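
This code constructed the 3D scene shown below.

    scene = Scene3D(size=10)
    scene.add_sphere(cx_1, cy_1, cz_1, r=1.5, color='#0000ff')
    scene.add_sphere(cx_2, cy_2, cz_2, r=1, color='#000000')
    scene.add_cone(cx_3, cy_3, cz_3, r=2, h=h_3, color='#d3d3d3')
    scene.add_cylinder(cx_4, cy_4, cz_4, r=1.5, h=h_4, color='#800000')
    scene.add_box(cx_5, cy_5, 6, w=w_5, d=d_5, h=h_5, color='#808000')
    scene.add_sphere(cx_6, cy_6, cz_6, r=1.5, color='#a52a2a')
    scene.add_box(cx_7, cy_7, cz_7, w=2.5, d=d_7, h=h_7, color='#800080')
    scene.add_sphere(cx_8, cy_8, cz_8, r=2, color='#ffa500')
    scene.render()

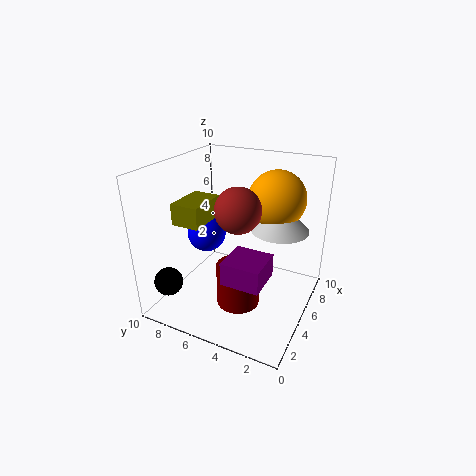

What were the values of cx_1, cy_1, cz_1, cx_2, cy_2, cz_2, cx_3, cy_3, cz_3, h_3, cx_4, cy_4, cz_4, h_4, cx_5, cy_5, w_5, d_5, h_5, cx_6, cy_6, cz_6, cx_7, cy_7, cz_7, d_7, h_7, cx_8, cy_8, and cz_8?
cx_1 = 6.5; cy_1 = 8.5; cz_1 = 4; cx_2 = 2; cy_2 = 9; cz_2 = 2; cx_3 = 6.5; cy_3 = 2.5; cz_3 = 5.5; h_3 = 2; cx_4 = 4; cy_4 = 4.5; cz_4 = 0.5; h_4 = 3; cx_5 = 3; cy_5 = 7; w_5 = 3; d_5 = 2; h_5 = 1.5; cx_6 = 4; cy_6 = 4.5; cz_6 = 7.5; cx_7 = 1.5; cy_7 = 2; cz_7 = 3.5; d_7 = 2.5; h_7 = 1.5; cx_8 = 7; cy_8 = 3; cz_8 = 7.5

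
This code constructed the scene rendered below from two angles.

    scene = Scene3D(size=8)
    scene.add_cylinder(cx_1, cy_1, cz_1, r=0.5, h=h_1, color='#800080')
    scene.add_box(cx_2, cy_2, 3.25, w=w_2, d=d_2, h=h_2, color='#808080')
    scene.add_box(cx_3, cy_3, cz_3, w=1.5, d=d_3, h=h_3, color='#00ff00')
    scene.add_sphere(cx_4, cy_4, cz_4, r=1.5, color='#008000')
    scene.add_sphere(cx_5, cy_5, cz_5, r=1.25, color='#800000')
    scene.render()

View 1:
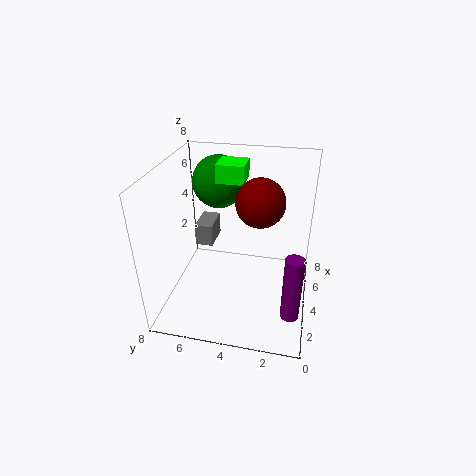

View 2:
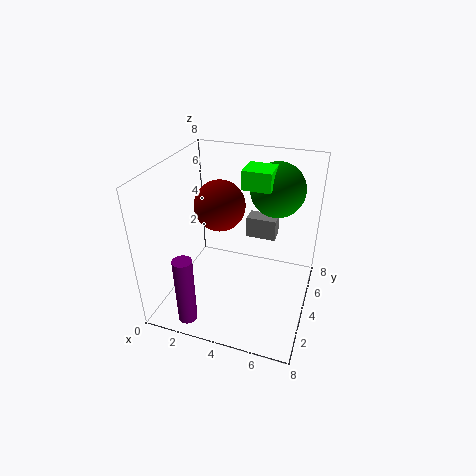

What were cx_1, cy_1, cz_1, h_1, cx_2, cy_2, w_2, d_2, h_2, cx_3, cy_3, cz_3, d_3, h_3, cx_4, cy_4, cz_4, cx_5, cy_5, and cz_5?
cx_1 = 2.25
cy_1 = 0.75
cz_1 = 0.5
h_1 = 3.75
cx_2 = 4
cy_2 = 5.5
w_2 = 1.75
d_2 = 1
h_2 = 1.25
cx_3 = 4.25
cy_3 = 3.75
cz_3 = 7
d_3 = 1.5
h_3 = 1
cx_4 = 5.75
cy_4 = 5.5
cz_4 = 6.5
cx_5 = 3.5
cy_5 = 2.75
cz_5 = 6.5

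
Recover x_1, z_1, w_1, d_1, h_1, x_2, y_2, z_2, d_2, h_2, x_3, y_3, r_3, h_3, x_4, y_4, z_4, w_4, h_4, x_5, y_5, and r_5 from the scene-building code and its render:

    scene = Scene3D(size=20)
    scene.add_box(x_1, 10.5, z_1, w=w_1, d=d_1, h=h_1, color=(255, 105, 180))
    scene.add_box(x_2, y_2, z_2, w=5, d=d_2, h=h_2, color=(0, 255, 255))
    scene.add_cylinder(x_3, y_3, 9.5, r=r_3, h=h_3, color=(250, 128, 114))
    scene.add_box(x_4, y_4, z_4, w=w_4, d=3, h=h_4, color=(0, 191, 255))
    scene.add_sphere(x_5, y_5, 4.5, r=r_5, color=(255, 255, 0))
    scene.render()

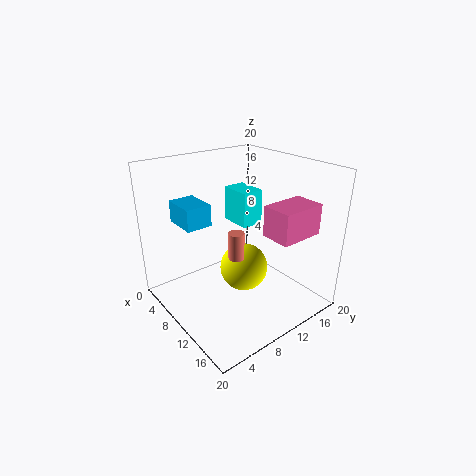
x_1 = 14.5; z_1 = 12; w_1 = 4; d_1 = 6; h_1 = 4; x_2 = 1.5; y_2 = 14; z_2 = 9; d_2 = 3.5; h_2 = 5.5; x_3 = 13.5; y_3 = 7; r_3 = 1; h_3 = 3.5; x_4 = 9.5; y_4 = 0.5; z_4 = 15; w_4 = 4; h_4 = 2.5; x_5 = 9.5; y_5 = 11.5; r_5 = 3.5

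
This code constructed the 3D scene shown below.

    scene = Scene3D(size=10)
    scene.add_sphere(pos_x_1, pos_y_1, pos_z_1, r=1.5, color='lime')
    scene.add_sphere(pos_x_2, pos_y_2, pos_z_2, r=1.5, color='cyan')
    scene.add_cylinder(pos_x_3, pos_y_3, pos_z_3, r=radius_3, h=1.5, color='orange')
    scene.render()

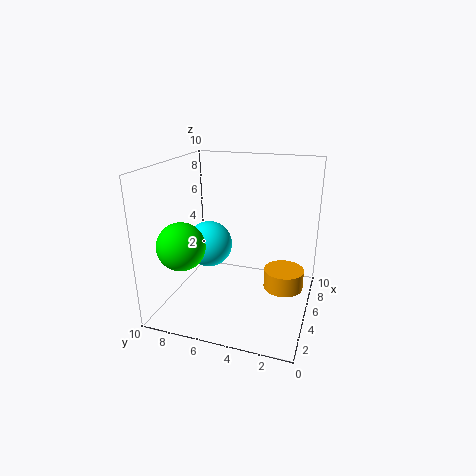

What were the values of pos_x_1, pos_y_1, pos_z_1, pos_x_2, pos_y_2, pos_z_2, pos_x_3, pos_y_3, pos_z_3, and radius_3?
pos_x_1 = 1.5
pos_y_1 = 7.5
pos_z_1 = 5.5
pos_x_2 = 3.5
pos_y_2 = 6.5
pos_z_2 = 5
pos_x_3 = 7
pos_y_3 = 2
pos_z_3 = 0.5
radius_3 = 1.5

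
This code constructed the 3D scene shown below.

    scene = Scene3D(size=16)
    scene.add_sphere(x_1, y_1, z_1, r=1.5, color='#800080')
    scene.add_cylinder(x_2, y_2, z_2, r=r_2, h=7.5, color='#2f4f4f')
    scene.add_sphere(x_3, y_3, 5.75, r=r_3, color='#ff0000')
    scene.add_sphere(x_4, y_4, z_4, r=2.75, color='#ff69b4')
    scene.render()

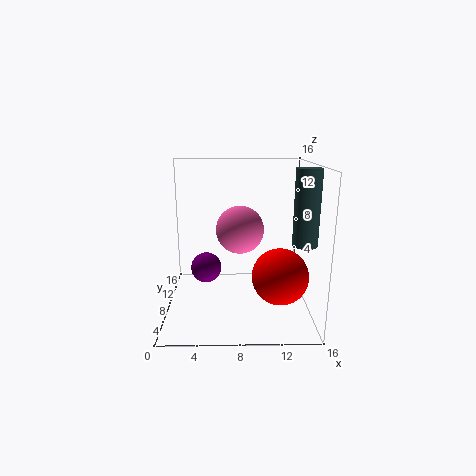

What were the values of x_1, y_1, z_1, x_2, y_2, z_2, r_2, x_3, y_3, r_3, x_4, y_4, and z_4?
x_1 = 4.75; y_1 = 4; z_1 = 6.25; x_2 = 14.5; y_2 = 4; z_2 = 8.5; r_2 = 1.25; x_3 = 12; y_3 = 2.75; r_3 = 2.75; x_4 = 8.25; y_4 = 9.5; z_4 = 8.5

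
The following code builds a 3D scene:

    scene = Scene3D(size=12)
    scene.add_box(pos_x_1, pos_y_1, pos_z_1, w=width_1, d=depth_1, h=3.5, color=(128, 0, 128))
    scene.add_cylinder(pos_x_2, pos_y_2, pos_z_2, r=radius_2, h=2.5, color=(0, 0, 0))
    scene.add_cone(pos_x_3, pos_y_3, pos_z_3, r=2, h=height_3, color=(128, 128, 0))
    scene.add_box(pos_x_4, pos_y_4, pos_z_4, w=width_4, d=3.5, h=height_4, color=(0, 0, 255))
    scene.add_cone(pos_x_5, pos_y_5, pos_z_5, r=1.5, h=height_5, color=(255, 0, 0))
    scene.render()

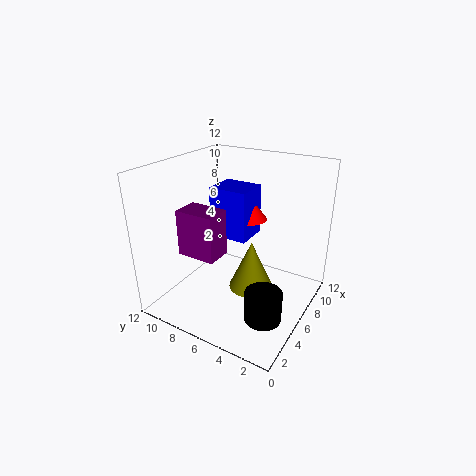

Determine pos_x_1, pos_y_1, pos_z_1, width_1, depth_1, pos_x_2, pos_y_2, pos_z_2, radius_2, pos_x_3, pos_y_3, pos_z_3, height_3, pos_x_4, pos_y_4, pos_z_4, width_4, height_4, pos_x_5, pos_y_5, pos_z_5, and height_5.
pos_x_1 = 1.5; pos_y_1 = 5.5; pos_z_1 = 6; width_1 = 2; depth_1 = 3; pos_x_2 = 4; pos_y_2 = 2.5; pos_z_2 = 0.5; radius_2 = 1.5; pos_x_3 = 7.5; pos_y_3 = 5.5; pos_z_3 = 0.5; height_3 = 4.5; pos_x_4 = 7; pos_y_4 = 6; pos_z_4 = 5; width_4 = 3; height_4 = 4.5; pos_x_5 = 9; pos_y_5 = 6.5; pos_z_5 = 6.5; height_5 = 2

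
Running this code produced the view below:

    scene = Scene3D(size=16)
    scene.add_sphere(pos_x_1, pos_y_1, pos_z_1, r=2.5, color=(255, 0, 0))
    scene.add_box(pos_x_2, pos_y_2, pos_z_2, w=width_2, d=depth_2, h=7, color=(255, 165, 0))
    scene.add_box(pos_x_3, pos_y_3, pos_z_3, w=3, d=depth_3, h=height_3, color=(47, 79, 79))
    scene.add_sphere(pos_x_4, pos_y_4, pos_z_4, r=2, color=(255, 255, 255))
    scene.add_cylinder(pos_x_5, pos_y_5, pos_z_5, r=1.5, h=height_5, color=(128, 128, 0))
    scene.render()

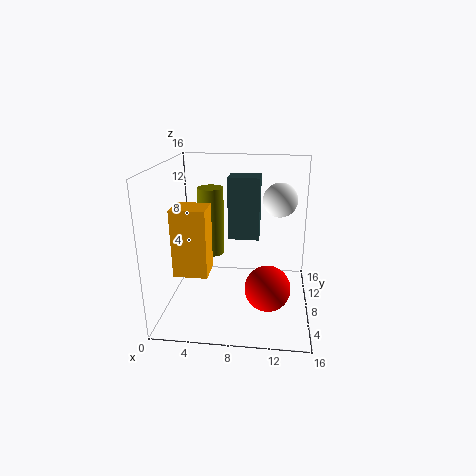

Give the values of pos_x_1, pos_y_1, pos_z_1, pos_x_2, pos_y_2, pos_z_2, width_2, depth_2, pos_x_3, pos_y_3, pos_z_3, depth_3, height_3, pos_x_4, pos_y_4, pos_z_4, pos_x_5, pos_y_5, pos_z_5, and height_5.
pos_x_1 = 11.5
pos_y_1 = 6
pos_z_1 = 3
pos_x_2 = 2
pos_y_2 = 3
pos_z_2 = 5.5
width_2 = 3.5
depth_2 = 3
pos_x_3 = 7.5
pos_y_3 = 4
pos_z_3 = 9.5
depth_3 = 2.5
height_3 = 6
pos_x_4 = 12.5
pos_y_4 = 11.5
pos_z_4 = 11.5
pos_x_5 = 4.5
pos_y_5 = 10.5
pos_z_5 = 5
height_5 = 8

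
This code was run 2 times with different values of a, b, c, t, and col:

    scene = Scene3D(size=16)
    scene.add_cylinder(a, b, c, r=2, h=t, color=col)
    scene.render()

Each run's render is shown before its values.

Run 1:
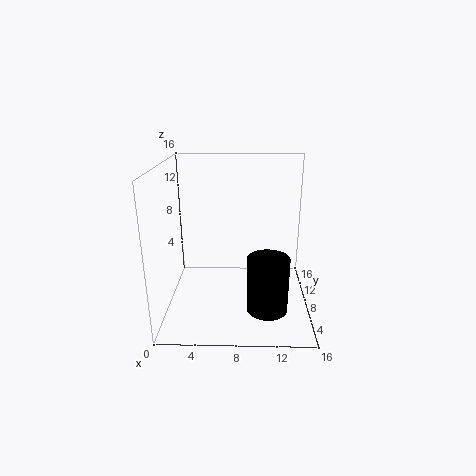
a = 11, b = 2, c = 3, t = 5.5, col = 'black'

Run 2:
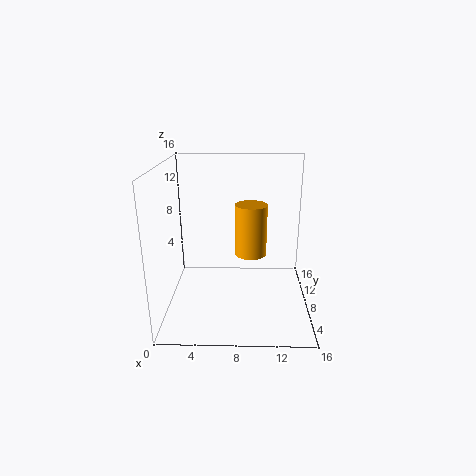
a = 9.5, b = 12.5, c = 4, t = 6.5, col = 'orange'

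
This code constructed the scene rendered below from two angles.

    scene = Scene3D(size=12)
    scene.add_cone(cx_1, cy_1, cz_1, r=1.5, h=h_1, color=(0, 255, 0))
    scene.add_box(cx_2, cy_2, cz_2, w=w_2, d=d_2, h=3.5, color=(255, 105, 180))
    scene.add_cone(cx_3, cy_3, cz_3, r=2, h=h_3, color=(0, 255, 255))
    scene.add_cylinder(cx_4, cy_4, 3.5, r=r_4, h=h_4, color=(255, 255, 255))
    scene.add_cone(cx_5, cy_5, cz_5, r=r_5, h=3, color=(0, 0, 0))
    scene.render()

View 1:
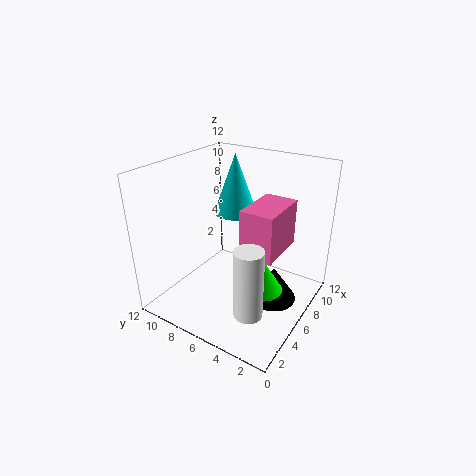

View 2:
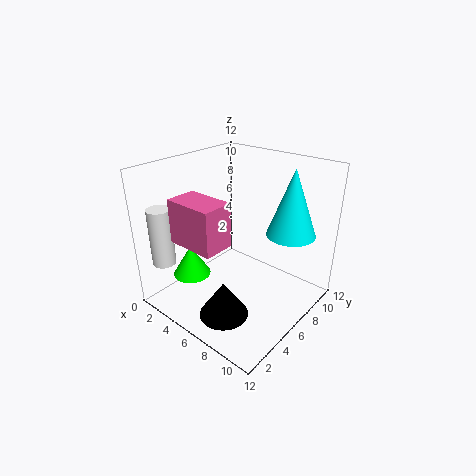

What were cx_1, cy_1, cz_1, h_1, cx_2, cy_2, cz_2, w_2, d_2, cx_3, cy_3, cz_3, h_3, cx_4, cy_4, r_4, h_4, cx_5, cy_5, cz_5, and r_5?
cx_1 = 4, cy_1 = 2.5, cz_1 = 3.5, h_1 = 2.5, cx_2 = 3, cy_2 = 1.5, cz_2 = 6.5, w_2 = 4, d_2 = 2.5, cx_3 = 9.5, cy_3 = 8.5, cz_3 = 6.5, h_3 = 5.5, cx_4 = 1, cy_4 = 2, r_4 = 1, h_4 = 5, cx_5 = 7, cy_5 = 3, cz_5 = 0.5, r_5 = 2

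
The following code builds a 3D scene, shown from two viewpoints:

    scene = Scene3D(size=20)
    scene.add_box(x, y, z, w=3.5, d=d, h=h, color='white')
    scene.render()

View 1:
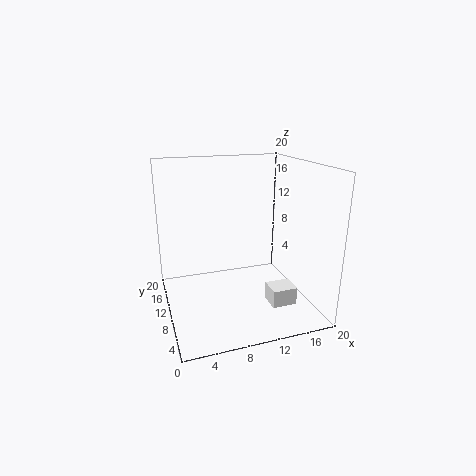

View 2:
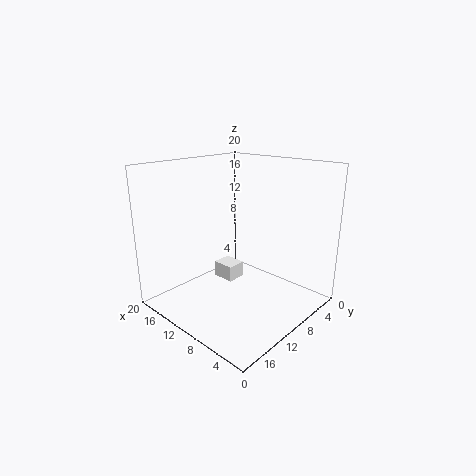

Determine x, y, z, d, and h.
x = 13.5, y = 5, z = 1, d = 3, h = 2.5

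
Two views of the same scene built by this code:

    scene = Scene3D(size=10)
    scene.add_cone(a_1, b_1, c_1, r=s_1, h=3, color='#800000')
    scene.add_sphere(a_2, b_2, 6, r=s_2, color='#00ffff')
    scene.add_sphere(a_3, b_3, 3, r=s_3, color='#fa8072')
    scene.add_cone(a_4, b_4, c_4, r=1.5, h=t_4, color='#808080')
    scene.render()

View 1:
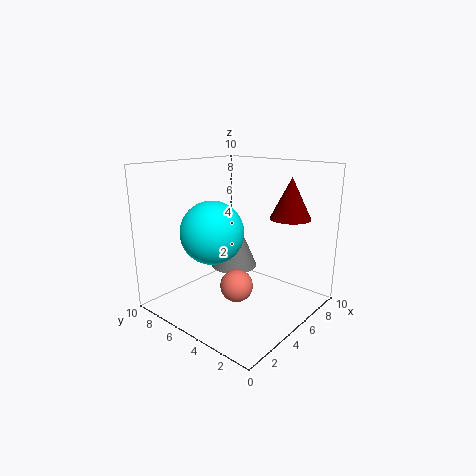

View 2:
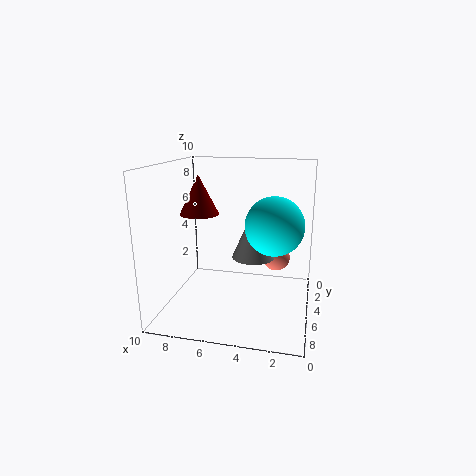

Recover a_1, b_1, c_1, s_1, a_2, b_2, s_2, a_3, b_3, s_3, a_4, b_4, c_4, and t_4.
a_1 = 8.5, b_1 = 3, c_1 = 6, s_1 = 1.5, a_2 = 2.5, b_2 = 5, s_2 = 2, a_3 = 2.5, b_3 = 3, s_3 = 1, a_4 = 4, b_4 = 4.5, c_4 = 3.5, t_4 = 3.5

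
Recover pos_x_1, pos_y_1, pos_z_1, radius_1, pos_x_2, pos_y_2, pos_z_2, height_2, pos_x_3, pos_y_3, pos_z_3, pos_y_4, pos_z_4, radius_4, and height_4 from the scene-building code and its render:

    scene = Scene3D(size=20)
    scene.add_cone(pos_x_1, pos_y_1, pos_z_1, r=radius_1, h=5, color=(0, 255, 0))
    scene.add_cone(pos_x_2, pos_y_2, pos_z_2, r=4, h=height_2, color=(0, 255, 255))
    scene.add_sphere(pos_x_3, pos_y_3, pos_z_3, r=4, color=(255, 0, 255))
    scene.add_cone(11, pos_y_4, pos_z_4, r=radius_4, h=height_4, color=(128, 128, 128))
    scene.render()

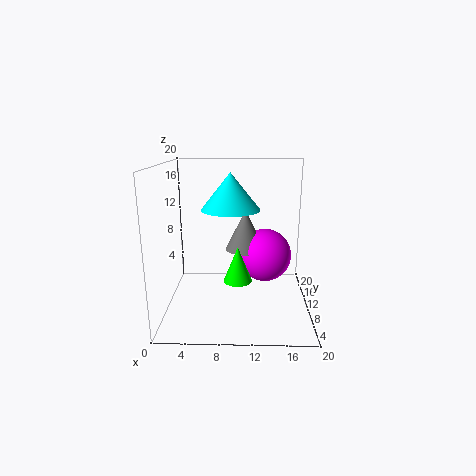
pos_x_1 = 10; pos_y_1 = 9; pos_z_1 = 4; radius_1 = 2; pos_x_2 = 9; pos_y_2 = 10; pos_z_2 = 14; height_2 = 5; pos_x_3 = 14; pos_y_3 = 14; pos_z_3 = 6; pos_y_4 = 14; pos_z_4 = 7; radius_4 = 3; height_4 = 6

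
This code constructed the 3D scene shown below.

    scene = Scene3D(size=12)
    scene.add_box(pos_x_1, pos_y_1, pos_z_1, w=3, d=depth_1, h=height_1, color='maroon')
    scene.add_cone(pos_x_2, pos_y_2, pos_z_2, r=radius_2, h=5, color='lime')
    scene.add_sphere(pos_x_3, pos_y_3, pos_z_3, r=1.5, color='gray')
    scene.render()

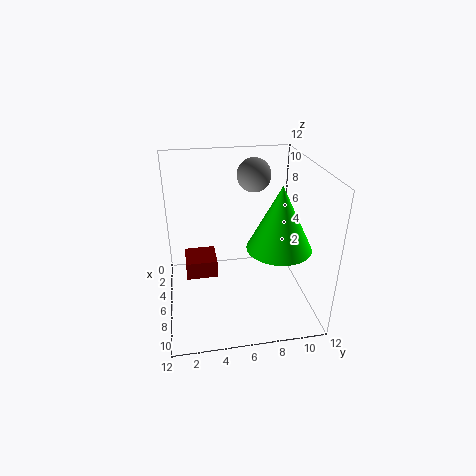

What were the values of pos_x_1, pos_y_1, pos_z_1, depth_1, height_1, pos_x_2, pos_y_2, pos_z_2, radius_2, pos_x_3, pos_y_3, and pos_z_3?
pos_x_1 = 0.25, pos_y_1 = 1.5, pos_z_1 = 0.25, depth_1 = 3, height_1 = 1.75, pos_x_2 = 8.5, pos_y_2 = 8.75, pos_z_2 = 6.25, radius_2 = 2.5, pos_x_3 = 2.75, pos_y_3 = 8, pos_z_3 = 10.25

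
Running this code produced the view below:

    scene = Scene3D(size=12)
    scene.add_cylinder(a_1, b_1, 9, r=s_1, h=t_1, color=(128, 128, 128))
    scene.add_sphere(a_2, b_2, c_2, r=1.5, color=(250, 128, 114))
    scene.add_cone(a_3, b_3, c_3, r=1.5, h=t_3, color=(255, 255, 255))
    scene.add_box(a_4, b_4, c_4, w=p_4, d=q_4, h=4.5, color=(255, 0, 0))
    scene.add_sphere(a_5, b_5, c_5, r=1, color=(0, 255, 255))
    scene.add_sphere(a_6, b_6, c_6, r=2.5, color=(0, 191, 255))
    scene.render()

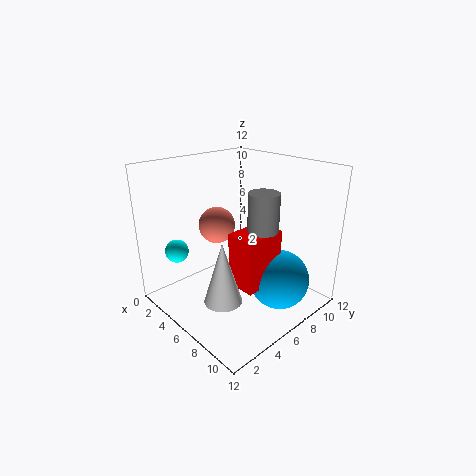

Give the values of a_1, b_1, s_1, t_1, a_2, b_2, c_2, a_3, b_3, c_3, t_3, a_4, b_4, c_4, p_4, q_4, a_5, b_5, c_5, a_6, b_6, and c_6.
a_1 = 11; b_1 = 3.5; s_1 = 1; t_1 = 2.5; a_2 = 4.5; b_2 = 5; c_2 = 7; a_3 = 7.5; b_3 = 3; c_3 = 2; t_3 = 5; a_4 = 6.5; b_4 = 4.5; c_4 = 2.5; p_4 = 2.5; q_4 = 3.5; a_5 = 2; b_5 = 2.5; c_5 = 4.5; a_6 = 9; b_6 = 8; c_6 = 2.5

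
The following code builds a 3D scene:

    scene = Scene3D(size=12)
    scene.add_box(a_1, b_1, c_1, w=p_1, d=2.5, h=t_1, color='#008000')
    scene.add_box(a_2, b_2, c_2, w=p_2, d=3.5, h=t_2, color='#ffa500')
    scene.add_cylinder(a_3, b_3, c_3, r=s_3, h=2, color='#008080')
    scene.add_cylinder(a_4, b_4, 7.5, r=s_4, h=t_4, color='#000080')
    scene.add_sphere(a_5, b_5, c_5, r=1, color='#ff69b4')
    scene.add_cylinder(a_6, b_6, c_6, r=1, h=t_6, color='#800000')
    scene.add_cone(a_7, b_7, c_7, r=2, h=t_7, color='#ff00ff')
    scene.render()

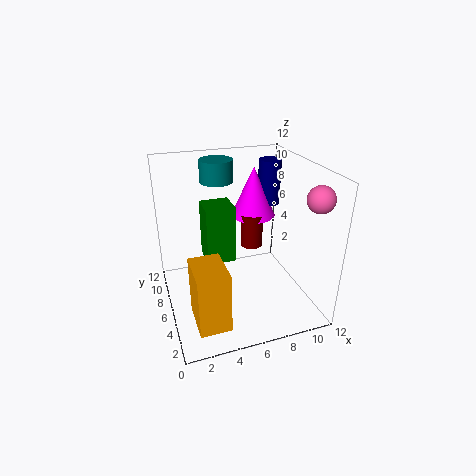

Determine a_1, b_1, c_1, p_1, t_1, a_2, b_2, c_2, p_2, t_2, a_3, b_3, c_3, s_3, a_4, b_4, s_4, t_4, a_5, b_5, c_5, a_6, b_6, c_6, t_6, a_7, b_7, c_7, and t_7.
a_1 = 3.5; b_1 = 6.5; c_1 = 3.5; p_1 = 2.5; t_1 = 5; a_2 = 1.5; b_2 = 1.5; c_2 = 0.5; p_2 = 2.5; t_2 = 5; a_3 = 5.5; b_3 = 10.5; c_3 = 9.5; s_3 = 1.5; a_4 = 10; b_4 = 9; s_4 = 1; t_4 = 4; a_5 = 10.5; b_5 = 1.5; c_5 = 10.5; a_6 = 8; b_6 = 8; c_6 = 4; t_6 = 3; a_7 = 8.5; b_7 = 9; c_7 = 6.5; t_7 = 4.5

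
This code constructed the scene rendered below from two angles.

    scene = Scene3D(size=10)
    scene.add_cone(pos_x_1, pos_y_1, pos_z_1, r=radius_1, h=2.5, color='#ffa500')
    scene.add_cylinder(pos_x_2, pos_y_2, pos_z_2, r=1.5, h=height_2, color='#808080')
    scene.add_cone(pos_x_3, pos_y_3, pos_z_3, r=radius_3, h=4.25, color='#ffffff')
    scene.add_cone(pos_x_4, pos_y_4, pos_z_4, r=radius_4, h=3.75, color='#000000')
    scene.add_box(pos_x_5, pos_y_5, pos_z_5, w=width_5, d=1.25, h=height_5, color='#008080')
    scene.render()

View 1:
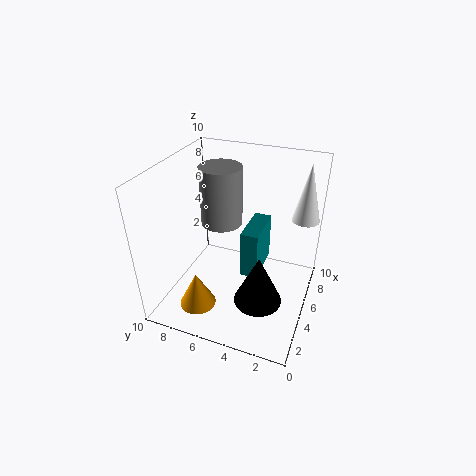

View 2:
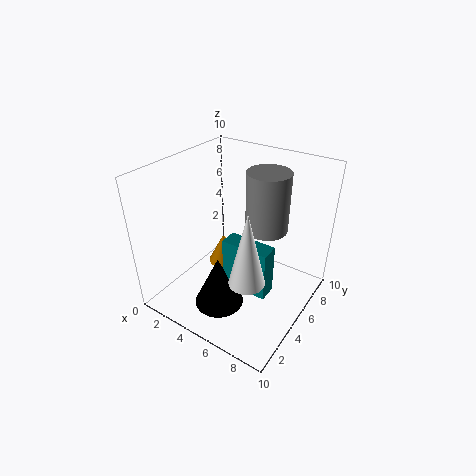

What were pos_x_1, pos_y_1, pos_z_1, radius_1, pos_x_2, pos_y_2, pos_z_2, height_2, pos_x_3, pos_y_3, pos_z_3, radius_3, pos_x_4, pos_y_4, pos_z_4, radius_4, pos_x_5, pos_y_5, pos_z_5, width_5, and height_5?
pos_x_1 = 2.25; pos_y_1 = 7; pos_z_1 = 0.75; radius_1 = 1.25; pos_x_2 = 6.25; pos_y_2 = 6.75; pos_z_2 = 5.25; height_2 = 4.25; pos_x_3 = 8.25; pos_y_3 = 1; pos_z_3 = 5.5; radius_3 = 1; pos_x_4 = 4.5; pos_y_4 = 3.25; pos_z_4 = 0.25; radius_4 = 1.75; pos_x_5 = 4.75; pos_y_5 = 3.5; pos_z_5 = 2; width_5 = 3.25; height_5 = 3.5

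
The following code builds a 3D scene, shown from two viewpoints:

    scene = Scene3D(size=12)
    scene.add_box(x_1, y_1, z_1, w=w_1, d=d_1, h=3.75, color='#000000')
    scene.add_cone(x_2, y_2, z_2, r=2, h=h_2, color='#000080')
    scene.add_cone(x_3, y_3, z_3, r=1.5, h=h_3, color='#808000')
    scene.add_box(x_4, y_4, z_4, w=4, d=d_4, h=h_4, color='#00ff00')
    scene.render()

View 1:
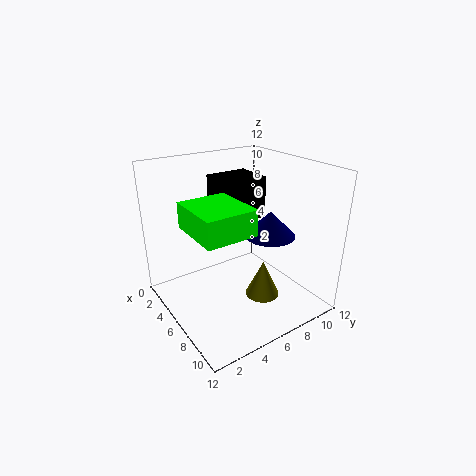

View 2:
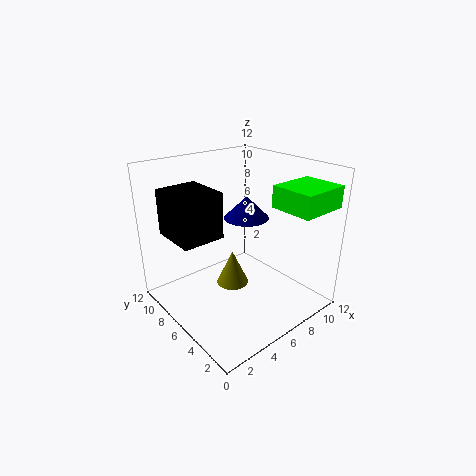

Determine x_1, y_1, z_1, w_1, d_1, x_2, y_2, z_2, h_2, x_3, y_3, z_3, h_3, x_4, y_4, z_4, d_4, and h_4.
x_1 = 1, y_1 = 6, z_1 = 6.5, w_1 = 3.5, d_1 = 4, x_2 = 8.25, y_2 = 7.5, z_2 = 6.75, h_2 = 2, x_3 = 7, y_3 = 8, z_3 = 0.25, h_3 = 3.25, x_4 = 7.5, y_4 = 0.25, z_4 = 9, d_4 = 3.5, h_4 = 1.75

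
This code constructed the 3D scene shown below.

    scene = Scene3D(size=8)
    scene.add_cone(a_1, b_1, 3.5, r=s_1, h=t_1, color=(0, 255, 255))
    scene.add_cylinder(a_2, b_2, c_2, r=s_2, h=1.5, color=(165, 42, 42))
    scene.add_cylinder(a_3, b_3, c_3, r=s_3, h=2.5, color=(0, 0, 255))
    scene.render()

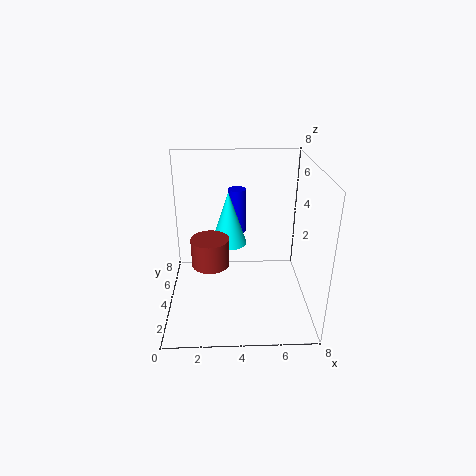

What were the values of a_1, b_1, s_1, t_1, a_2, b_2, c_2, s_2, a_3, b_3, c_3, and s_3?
a_1 = 3.5
b_1 = 4.5
s_1 = 1
t_1 = 3
a_2 = 2.5
b_2 = 3
c_2 = 3
s_2 = 1
a_3 = 4
b_3 = 5
c_3 = 4
s_3 = 0.5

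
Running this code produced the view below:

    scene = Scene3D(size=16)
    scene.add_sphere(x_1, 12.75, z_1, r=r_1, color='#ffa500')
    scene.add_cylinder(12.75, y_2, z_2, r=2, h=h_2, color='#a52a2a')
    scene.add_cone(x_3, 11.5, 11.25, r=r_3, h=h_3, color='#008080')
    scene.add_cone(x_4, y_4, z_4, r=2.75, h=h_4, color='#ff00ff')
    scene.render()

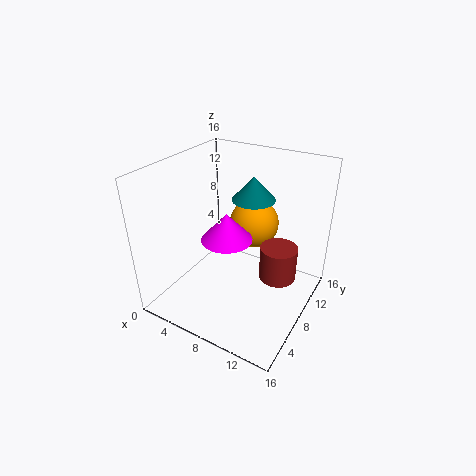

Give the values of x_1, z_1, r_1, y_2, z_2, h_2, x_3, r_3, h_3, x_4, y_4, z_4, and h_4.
x_1 = 7.5; z_1 = 7.5; r_1 = 3; y_2 = 8.5; z_2 = 4.25; h_2 = 3.75; x_3 = 8; r_3 = 2.5; h_3 = 2.75; x_4 = 7.5; y_4 = 6.5; z_4 = 8.5; h_4 = 3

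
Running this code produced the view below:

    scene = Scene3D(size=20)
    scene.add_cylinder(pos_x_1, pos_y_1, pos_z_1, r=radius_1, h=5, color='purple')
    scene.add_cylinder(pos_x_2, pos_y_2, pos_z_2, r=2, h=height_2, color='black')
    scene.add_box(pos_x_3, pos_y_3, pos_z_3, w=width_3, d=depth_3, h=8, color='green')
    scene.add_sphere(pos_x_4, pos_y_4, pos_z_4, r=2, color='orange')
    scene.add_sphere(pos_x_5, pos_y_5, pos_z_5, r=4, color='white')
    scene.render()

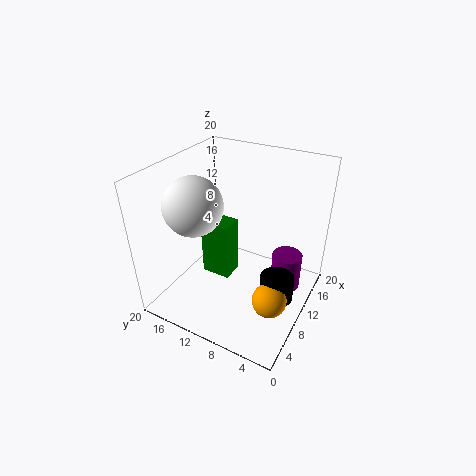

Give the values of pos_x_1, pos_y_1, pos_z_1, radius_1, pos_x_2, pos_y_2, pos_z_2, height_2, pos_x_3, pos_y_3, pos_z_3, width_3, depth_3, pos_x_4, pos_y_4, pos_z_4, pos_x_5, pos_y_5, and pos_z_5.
pos_x_1 = 11; pos_y_1 = 3; pos_z_1 = 4; radius_1 = 2; pos_x_2 = 5; pos_y_2 = 2; pos_z_2 = 7; height_2 = 3; pos_x_3 = 7; pos_y_3 = 10; pos_z_3 = 5; width_3 = 3; depth_3 = 4; pos_x_4 = 3; pos_y_4 = 2; pos_z_4 = 8; pos_x_5 = 7; pos_y_5 = 15; pos_z_5 = 15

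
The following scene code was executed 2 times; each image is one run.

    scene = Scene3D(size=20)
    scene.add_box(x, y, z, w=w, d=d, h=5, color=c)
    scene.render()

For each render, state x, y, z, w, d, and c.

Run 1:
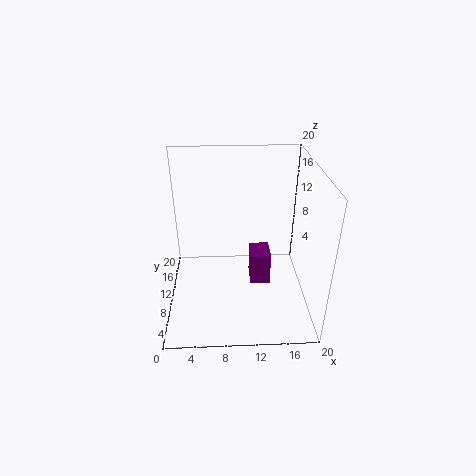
x = 12
y = 11
z = 1
w = 3
d = 4
c = 'purple'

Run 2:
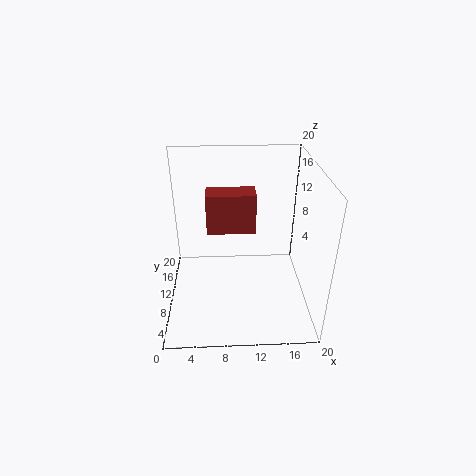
x = 6
y = 6
z = 13
w = 6
d = 3
c = 'brown'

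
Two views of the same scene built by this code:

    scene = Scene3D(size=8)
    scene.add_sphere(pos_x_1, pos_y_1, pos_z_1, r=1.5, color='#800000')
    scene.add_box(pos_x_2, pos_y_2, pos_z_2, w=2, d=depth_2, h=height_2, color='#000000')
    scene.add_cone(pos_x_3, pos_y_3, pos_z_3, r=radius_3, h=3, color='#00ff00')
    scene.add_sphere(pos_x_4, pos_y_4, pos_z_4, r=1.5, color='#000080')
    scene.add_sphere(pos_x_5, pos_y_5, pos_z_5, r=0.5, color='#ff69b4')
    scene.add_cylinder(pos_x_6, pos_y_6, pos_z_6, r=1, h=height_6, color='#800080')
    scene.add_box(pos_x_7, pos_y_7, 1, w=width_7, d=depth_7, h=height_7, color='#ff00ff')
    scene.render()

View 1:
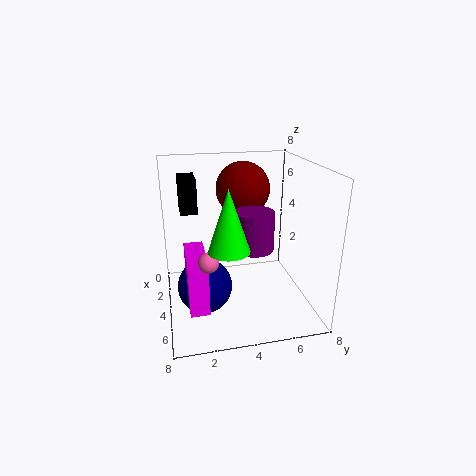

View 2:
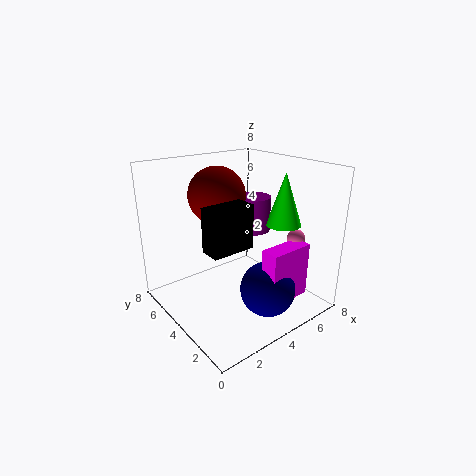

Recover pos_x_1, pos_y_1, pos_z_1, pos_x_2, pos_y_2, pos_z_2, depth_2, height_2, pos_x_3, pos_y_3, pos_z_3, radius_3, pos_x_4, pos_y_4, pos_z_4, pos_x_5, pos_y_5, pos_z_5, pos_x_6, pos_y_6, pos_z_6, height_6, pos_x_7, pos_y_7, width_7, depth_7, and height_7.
pos_x_1 = 3, pos_y_1 = 4.5, pos_z_1 = 6.5, pos_x_2 = 0.5, pos_y_2 = 1, pos_z_2 = 5, depth_2 = 1, height_2 = 2, pos_x_3 = 6.5, pos_y_3 = 3, pos_z_3 = 4.5, radius_3 = 1, pos_x_4 = 4.5, pos_y_4 = 2, pos_z_4 = 1.5, pos_x_5 = 6.5, pos_y_5 = 2, pos_z_5 = 4, pos_x_6 = 5.5, pos_y_6 = 4.5, pos_z_6 = 4, height_6 = 2, pos_x_7 = 4, pos_y_7 = 1, width_7 = 2.5, depth_7 = 1, height_7 = 3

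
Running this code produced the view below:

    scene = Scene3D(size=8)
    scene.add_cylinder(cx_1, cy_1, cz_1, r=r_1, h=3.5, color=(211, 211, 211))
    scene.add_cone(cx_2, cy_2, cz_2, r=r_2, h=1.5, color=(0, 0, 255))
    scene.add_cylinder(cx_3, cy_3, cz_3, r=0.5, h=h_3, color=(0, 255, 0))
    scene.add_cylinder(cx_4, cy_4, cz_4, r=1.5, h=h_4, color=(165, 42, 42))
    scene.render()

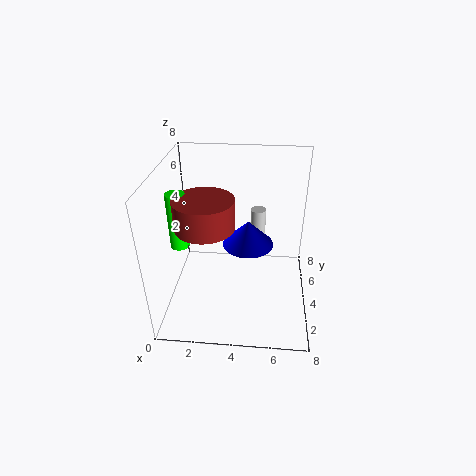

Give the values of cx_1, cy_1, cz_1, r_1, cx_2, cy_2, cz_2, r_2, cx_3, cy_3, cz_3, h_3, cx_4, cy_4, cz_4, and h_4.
cx_1 = 5, cy_1 = 7.5, cz_1 = 0.5, r_1 = 0.5, cx_2 = 4.5, cy_2 = 5, cz_2 = 3, r_2 = 1.5, cx_3 = 1, cy_3 = 3, cz_3 = 4, h_3 = 3, cx_4 = 2.5, cy_4 = 2.5, cz_4 = 5.5, h_4 = 1.5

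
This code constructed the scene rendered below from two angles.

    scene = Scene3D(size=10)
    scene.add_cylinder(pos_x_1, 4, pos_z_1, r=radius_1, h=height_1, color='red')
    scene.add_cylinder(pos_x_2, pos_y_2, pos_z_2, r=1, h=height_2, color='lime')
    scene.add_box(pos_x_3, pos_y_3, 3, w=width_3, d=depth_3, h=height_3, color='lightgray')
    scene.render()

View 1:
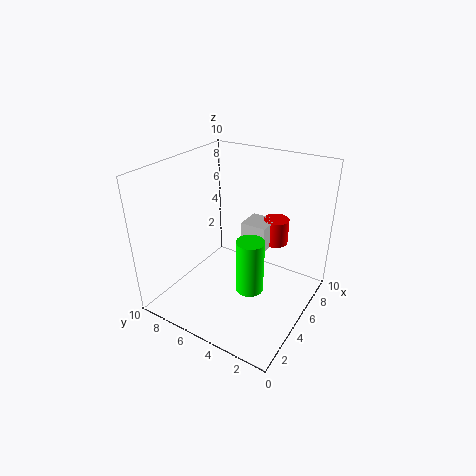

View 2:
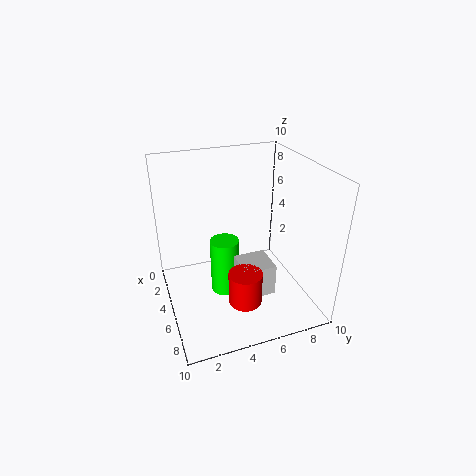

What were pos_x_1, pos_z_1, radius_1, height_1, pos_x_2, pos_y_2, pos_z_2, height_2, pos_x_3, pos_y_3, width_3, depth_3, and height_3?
pos_x_1 = 9
pos_z_1 = 3
radius_1 = 1
height_1 = 2
pos_x_2 = 5
pos_y_2 = 4
pos_z_2 = 1
height_2 = 4
pos_x_3 = 7
pos_y_3 = 4
width_3 = 2
depth_3 = 2
height_3 = 2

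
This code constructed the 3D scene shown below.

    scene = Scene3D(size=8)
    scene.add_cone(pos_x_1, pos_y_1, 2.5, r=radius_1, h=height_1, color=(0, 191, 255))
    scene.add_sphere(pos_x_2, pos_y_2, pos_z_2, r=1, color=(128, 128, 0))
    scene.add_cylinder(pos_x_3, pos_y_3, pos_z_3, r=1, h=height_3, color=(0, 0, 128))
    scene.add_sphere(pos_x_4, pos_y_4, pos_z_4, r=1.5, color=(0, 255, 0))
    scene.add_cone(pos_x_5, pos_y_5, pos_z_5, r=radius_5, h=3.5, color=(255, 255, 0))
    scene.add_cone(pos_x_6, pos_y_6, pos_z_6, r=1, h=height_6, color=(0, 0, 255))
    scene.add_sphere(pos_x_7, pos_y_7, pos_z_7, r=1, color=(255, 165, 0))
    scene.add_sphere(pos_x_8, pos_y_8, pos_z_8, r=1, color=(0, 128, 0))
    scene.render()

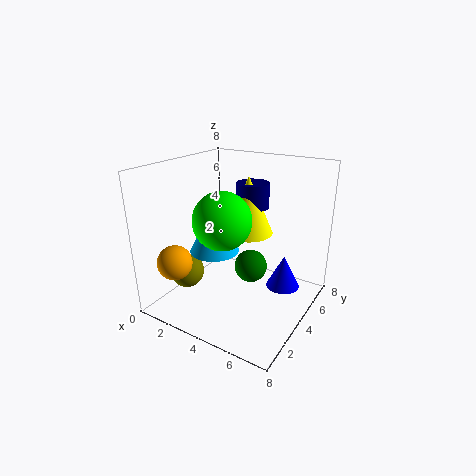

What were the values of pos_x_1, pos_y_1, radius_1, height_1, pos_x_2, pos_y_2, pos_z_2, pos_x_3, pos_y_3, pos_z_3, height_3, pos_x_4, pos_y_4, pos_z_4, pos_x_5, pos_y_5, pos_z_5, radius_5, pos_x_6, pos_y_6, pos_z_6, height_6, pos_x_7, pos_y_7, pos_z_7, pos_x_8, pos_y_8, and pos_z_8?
pos_x_1 = 2
pos_y_1 = 4.5
radius_1 = 1.5
height_1 = 3
pos_x_2 = 1
pos_y_2 = 3
pos_z_2 = 1.5
pos_x_3 = 3.5
pos_y_3 = 6.5
pos_z_3 = 5
height_3 = 1.5
pos_x_4 = 4
pos_y_4 = 2.5
pos_z_4 = 5.5
pos_x_5 = 3.5
pos_y_5 = 6
pos_z_5 = 3.5
radius_5 = 1.5
pos_x_6 = 6
pos_y_6 = 6
pos_z_6 = 0.5
height_6 = 2
pos_x_7 = 1
pos_y_7 = 2
pos_z_7 = 2.5
pos_x_8 = 4
pos_y_8 = 5.5
pos_z_8 = 1.5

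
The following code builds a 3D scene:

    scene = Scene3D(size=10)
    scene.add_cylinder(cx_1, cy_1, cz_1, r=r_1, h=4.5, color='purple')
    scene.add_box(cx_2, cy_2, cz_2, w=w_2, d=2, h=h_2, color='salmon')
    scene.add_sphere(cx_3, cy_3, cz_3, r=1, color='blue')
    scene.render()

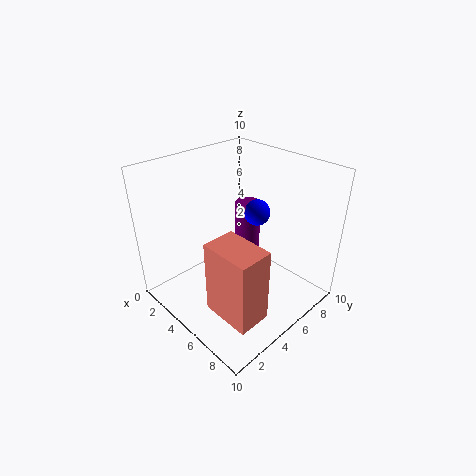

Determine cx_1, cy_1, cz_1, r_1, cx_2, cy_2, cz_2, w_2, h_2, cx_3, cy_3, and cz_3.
cx_1 = 3, cy_1 = 8, cz_1 = 1.5, r_1 = 1, cx_2 = 7, cy_2 = 0.5, cz_2 = 3, w_2 = 3, h_2 = 4.5, cx_3 = 4, cy_3 = 8, cz_3 = 5.5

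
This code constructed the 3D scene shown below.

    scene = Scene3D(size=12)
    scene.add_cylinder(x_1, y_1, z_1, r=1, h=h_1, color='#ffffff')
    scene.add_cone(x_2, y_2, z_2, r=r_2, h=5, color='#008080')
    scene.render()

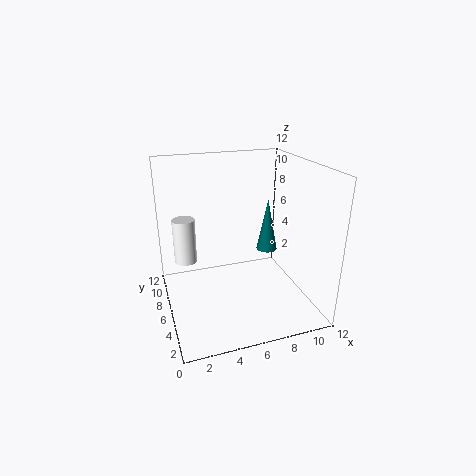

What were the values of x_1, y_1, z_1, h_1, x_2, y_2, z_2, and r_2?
x_1 = 2, y_1 = 9, z_1 = 3, h_1 = 4, x_2 = 10, y_2 = 9, z_2 = 3, r_2 = 1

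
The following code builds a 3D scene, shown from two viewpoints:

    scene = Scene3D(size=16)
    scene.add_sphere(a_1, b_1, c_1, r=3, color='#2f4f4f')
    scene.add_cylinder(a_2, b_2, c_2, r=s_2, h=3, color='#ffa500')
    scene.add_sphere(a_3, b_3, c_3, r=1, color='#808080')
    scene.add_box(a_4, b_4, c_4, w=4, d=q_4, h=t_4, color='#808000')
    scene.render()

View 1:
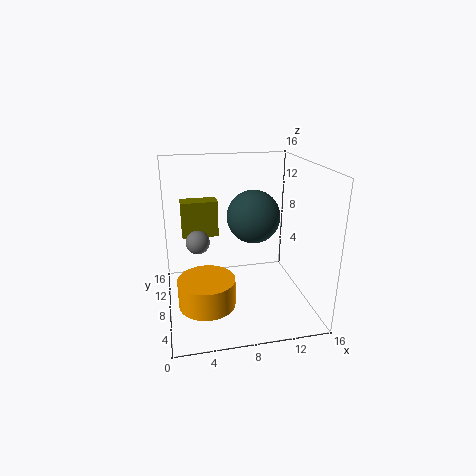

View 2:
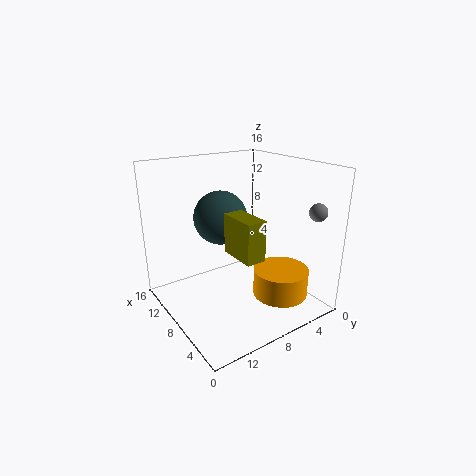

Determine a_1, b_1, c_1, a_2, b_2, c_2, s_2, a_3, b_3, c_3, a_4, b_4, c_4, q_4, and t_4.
a_1 = 10; b_1 = 9; c_1 = 10; a_2 = 4; b_2 = 5; c_2 = 2; s_2 = 3; a_3 = 3; b_3 = 1; c_3 = 11; a_4 = 2; b_4 = 9; c_4 = 8; q_4 = 2; t_4 = 4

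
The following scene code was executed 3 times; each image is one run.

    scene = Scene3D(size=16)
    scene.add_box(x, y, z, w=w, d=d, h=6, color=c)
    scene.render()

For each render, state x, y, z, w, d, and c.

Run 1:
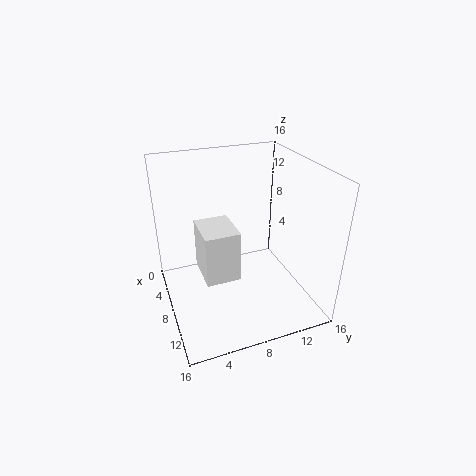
x = 4, y = 4, z = 3, w = 5, d = 4, c = 'white'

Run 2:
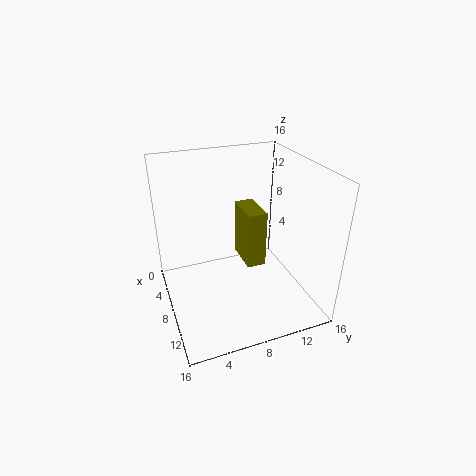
x = 7, y = 8, z = 6, w = 4, d = 2, c = 'olive'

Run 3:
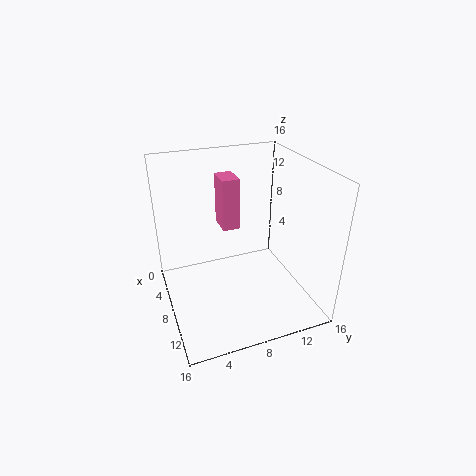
x = 3, y = 7, z = 8, w = 3, d = 2, c = 'hotpink'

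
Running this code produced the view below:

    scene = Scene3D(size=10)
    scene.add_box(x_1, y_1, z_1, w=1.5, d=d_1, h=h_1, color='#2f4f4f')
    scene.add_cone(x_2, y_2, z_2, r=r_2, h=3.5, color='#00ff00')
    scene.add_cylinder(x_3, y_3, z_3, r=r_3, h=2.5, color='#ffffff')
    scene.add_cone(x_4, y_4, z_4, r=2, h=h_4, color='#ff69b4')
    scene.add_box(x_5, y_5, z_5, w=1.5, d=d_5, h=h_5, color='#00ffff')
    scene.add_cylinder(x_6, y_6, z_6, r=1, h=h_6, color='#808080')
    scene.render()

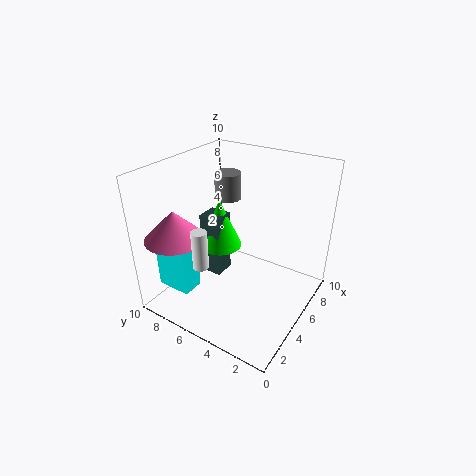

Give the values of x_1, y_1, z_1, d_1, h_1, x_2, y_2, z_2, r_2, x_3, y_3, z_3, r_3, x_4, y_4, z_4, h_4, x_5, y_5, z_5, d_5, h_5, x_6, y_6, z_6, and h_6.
x_1 = 4, y_1 = 6, z_1 = 2, d_1 = 1.5, h_1 = 4.5, x_2 = 5, y_2 = 6.5, z_2 = 4, r_2 = 1.5, x_3 = 1.5, y_3 = 5.5, z_3 = 4.5, r_3 = 0.5, x_4 = 2, y_4 = 8, z_4 = 5.5, h_4 = 2, x_5 = 1.5, y_5 = 7, z_5 = 1.5, d_5 = 2.5, h_5 = 3.5, x_6 = 7.5, y_6 = 7.5, z_6 = 6.5, h_6 = 2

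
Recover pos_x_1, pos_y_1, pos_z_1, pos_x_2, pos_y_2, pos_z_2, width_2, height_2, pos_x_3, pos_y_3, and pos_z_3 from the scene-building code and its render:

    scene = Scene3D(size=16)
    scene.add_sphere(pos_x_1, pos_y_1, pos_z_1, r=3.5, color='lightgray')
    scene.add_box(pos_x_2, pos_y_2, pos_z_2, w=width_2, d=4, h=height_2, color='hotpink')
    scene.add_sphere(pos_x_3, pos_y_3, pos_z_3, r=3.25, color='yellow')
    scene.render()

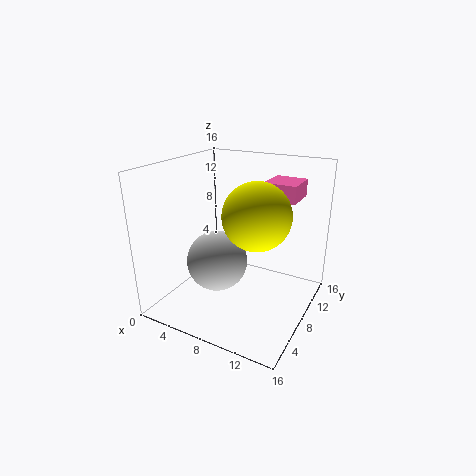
pos_x_1 = 5.5, pos_y_1 = 7.5, pos_z_1 = 4.75, pos_x_2 = 9.5, pos_y_2 = 11, pos_z_2 = 11.75, width_2 = 3.75, height_2 = 2, pos_x_3 = 11.75, pos_y_3 = 4.75, pos_z_3 = 12.25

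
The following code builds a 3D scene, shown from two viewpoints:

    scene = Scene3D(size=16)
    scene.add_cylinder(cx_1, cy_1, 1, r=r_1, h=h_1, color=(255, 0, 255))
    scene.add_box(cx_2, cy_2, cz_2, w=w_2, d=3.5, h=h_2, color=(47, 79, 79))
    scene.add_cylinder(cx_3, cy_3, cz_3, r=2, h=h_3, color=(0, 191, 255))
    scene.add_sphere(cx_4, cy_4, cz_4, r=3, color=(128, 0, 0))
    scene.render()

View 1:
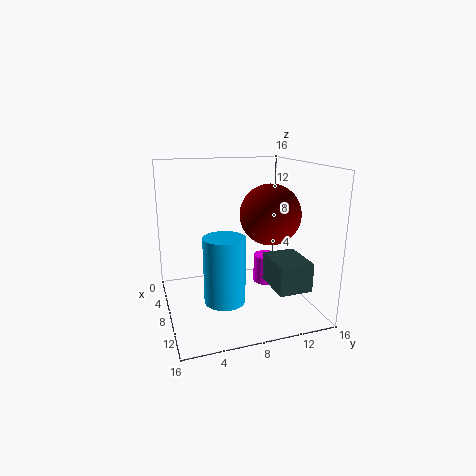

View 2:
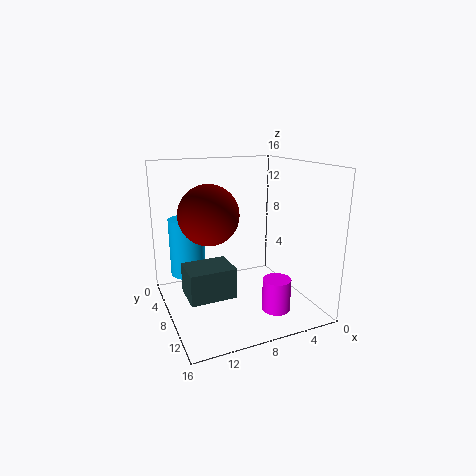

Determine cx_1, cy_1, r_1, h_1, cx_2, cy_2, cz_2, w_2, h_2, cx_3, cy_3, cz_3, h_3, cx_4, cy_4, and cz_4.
cx_1 = 5.5
cy_1 = 12.5
r_1 = 1.5
h_1 = 3.5
cx_2 = 10.5
cy_2 = 10
cz_2 = 4
w_2 = 4.5
h_2 = 3
cx_3 = 13
cy_3 = 5
cz_3 = 3.5
h_3 = 6.5
cx_4 = 12
cy_4 = 10
cz_4 = 11.5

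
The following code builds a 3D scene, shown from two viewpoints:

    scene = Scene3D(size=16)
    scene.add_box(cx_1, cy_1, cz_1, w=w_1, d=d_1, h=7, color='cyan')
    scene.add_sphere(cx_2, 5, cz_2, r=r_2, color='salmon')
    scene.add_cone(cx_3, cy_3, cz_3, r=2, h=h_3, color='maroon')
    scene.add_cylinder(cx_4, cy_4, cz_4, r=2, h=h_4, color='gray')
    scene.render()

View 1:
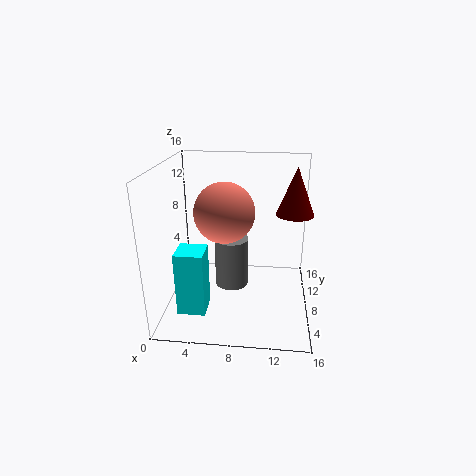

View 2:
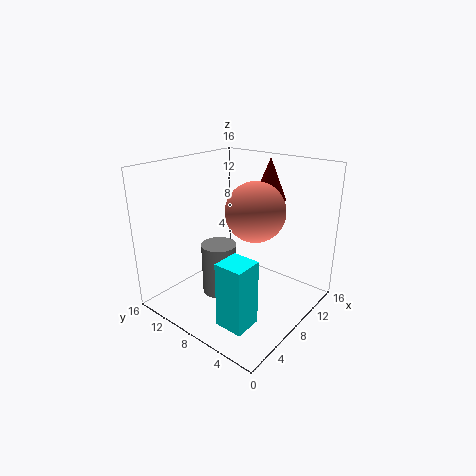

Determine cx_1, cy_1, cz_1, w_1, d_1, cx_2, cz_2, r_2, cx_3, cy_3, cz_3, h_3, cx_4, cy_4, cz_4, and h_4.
cx_1 = 2, cy_1 = 3, cz_1 = 1, w_1 = 3, d_1 = 3, cx_2 = 7, cz_2 = 12, r_2 = 3, cx_3 = 14, cy_3 = 8, cz_3 = 11, h_3 = 5, cx_4 = 7, cy_4 = 10, cz_4 = 1, h_4 = 6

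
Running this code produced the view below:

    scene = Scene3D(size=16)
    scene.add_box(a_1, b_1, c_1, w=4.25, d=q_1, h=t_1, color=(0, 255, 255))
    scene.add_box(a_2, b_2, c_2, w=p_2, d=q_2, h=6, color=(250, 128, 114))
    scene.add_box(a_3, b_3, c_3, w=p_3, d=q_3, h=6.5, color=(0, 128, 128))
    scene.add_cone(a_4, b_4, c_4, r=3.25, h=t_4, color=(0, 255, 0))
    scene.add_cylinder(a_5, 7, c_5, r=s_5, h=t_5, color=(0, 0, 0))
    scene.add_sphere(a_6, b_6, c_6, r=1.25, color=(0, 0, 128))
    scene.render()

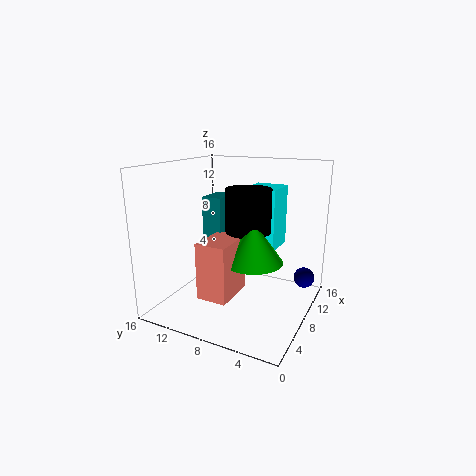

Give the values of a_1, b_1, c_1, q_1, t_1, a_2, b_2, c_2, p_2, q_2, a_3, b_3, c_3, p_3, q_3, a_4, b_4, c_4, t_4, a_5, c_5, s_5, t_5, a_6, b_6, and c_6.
a_1 = 9.75
b_1 = 4.5
c_1 = 6.25
q_1 = 3.75
t_1 = 7
a_2 = 2.5
b_2 = 6.75
c_2 = 2.75
p_2 = 4.75
q_2 = 3.25
a_3 = 6.75
b_3 = 9.5
c_3 = 6
p_3 = 3.25
q_3 = 2.25
a_4 = 7
b_4 = 5.75
c_4 = 6
t_4 = 4.5
a_5 = 8.5
c_5 = 8.75
s_5 = 2.5
t_5 = 4.75
a_6 = 13.75
b_6 = 1.75
c_6 = 2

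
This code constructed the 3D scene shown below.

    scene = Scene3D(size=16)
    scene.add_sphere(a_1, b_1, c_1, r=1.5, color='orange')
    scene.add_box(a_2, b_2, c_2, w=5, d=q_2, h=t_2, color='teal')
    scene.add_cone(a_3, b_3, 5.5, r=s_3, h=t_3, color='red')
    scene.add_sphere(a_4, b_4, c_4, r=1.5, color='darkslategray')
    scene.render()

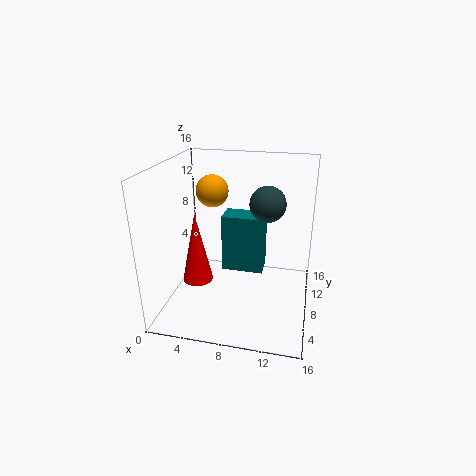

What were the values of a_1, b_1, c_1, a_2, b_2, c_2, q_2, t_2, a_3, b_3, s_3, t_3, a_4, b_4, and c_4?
a_1 = 6.5, b_1 = 4, c_1 = 14.5, a_2 = 5.5, b_2 = 10, c_2 = 2.5, q_2 = 3, t_2 = 7, a_3 = 5, b_3 = 3, s_3 = 1.5, t_3 = 7, a_4 = 12, b_4 = 1.5, c_4 = 14.5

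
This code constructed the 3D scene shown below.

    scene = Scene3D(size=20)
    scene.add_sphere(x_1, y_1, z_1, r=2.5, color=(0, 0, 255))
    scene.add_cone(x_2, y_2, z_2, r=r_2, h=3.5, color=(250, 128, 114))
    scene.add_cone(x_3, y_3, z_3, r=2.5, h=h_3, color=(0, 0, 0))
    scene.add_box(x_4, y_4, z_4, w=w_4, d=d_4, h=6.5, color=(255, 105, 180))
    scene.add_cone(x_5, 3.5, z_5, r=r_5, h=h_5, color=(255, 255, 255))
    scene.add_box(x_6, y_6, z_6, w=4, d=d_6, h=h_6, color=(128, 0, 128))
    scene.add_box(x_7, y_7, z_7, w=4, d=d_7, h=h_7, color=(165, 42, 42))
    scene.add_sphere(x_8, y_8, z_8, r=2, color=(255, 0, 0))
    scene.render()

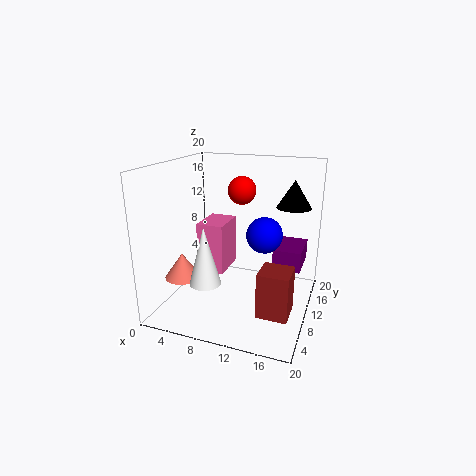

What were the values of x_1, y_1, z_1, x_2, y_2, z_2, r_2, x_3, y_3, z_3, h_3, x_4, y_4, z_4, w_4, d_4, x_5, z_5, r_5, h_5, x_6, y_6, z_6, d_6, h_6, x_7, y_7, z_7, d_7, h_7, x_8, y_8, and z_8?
x_1 = 13.5
y_1 = 11
z_1 = 10.5
x_2 = 3
y_2 = 6.5
z_2 = 4.5
r_2 = 2.5
x_3 = 16.5
y_3 = 15.5
z_3 = 13.5
h_3 = 4
x_4 = 6
y_4 = 5.5
z_4 = 6.5
w_4 = 3.5
d_4 = 5
x_5 = 8
z_5 = 6
r_5 = 2
h_5 = 7.5
x_6 = 14.5
y_6 = 12
z_6 = 5
d_6 = 6
h_6 = 3
x_7 = 14.5
y_7 = 4
z_7 = 2
d_7 = 4
h_7 = 6
x_8 = 9.5
y_8 = 13
z_8 = 16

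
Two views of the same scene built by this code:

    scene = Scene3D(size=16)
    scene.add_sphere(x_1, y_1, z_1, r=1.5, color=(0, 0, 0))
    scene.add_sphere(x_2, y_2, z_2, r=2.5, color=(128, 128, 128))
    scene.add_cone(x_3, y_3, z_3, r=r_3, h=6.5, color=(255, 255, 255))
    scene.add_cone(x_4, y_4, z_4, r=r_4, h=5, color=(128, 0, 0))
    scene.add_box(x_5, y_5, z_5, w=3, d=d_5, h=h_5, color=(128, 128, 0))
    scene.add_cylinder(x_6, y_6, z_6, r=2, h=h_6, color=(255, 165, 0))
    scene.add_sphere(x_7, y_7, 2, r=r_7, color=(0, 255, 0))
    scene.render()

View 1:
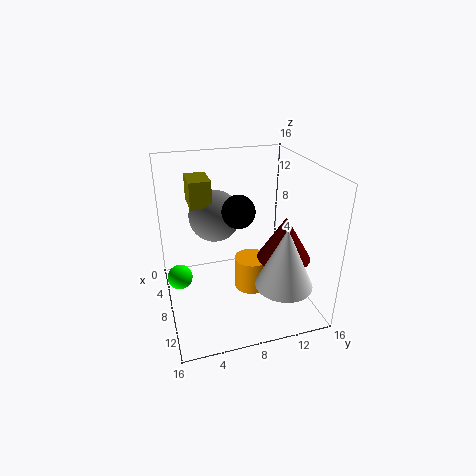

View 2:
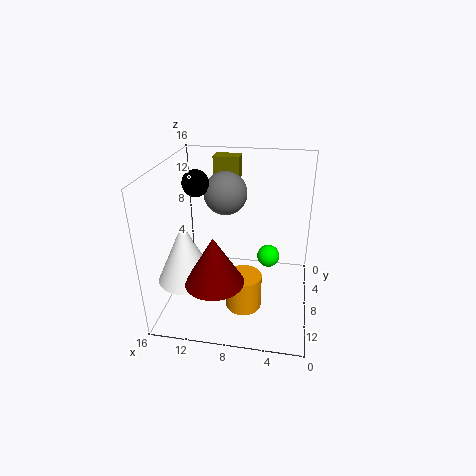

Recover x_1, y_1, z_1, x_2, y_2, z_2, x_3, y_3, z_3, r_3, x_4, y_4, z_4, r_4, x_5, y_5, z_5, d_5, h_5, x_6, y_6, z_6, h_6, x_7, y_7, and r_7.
x_1 = 13; y_1 = 6.5; z_1 = 13.5; x_2 = 10; y_2 = 5; z_2 = 12; x_3 = 13; y_3 = 11.5; z_3 = 4.5; r_3 = 3; x_4 = 9.5; y_4 = 13; z_4 = 5.5; r_4 = 3; x_5 = 8.5; y_5 = 2.5; z_5 = 13.5; d_5 = 2; h_5 = 2.5; x_6 = 7; y_6 = 10; z_6 = 0.5; h_6 = 4; x_7 = 5; y_7 = 1.5; r_7 = 1.5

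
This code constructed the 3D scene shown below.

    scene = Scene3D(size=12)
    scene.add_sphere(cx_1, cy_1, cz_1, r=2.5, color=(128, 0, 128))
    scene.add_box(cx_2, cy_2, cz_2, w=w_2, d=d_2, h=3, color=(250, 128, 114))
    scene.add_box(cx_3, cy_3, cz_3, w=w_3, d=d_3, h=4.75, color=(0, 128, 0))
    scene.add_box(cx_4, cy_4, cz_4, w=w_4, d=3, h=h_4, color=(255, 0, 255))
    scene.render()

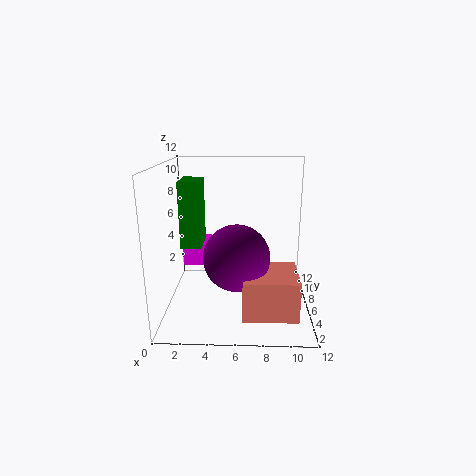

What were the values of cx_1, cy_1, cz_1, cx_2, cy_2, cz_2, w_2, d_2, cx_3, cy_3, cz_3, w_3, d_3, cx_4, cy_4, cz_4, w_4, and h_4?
cx_1 = 6, cy_1 = 3, cz_1 = 5.5, cx_2 = 6.5, cy_2 = 0.25, cz_2 = 1.75, w_2 = 4, d_2 = 3.75, cx_3 = 2, cy_3 = 2.25, cz_3 = 6.5, w_3 = 1.5, d_3 = 2.5, cx_4 = 1, cy_4 = 7.5, cz_4 = 2.75, w_4 = 2.25, h_4 = 2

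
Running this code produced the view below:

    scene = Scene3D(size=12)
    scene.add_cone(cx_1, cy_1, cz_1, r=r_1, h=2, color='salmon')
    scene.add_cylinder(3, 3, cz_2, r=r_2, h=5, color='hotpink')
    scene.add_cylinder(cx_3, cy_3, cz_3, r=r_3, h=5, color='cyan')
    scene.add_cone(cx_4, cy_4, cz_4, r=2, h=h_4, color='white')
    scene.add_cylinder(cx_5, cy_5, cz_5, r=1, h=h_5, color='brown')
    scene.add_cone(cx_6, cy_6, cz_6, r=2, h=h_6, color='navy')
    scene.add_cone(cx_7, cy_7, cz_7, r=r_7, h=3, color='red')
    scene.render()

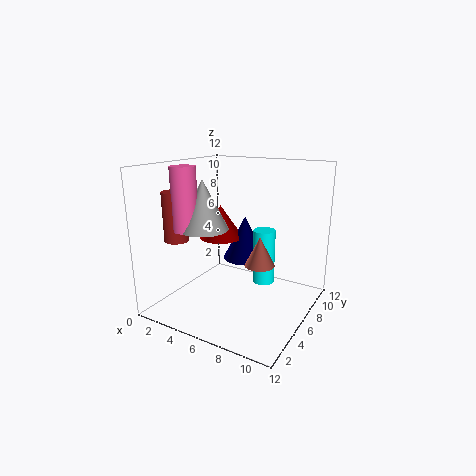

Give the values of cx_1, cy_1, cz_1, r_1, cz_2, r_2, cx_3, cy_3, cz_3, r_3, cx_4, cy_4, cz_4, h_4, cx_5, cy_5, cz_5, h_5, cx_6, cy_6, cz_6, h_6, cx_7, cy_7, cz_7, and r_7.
cx_1 = 10, cy_1 = 2, cz_1 = 6, r_1 = 1, cz_2 = 7, r_2 = 1, cx_3 = 7, cy_3 = 9, cz_3 = 1, r_3 = 1, cx_4 = 4, cy_4 = 4, cz_4 = 7, h_4 = 4, cx_5 = 2, cy_5 = 3, cz_5 = 6, h_5 = 4, cx_6 = 5, cy_6 = 9, cz_6 = 3, h_6 = 4, cx_7 = 3, cy_7 = 8, cz_7 = 5, r_7 = 2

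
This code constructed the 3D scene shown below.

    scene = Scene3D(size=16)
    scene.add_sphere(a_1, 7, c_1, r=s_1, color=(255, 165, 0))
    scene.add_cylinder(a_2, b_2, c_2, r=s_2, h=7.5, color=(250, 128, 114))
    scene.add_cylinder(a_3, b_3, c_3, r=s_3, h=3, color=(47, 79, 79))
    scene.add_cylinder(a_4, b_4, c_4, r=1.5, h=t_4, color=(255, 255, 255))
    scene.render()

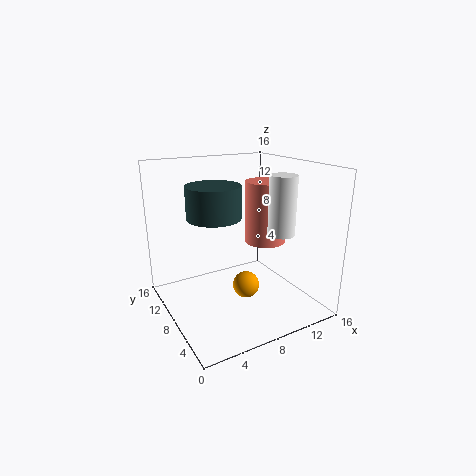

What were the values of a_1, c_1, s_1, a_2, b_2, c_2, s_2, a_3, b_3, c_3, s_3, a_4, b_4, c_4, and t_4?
a_1 = 8.5, c_1 = 2.5, s_1 = 1.5, a_2 = 13, b_2 = 10, c_2 = 6, s_2 = 2.5, a_3 = 3.5, b_3 = 4.5, c_3 = 12, s_3 = 2.5, a_4 = 12, b_4 = 5.5, c_4 = 8.5, t_4 = 6.5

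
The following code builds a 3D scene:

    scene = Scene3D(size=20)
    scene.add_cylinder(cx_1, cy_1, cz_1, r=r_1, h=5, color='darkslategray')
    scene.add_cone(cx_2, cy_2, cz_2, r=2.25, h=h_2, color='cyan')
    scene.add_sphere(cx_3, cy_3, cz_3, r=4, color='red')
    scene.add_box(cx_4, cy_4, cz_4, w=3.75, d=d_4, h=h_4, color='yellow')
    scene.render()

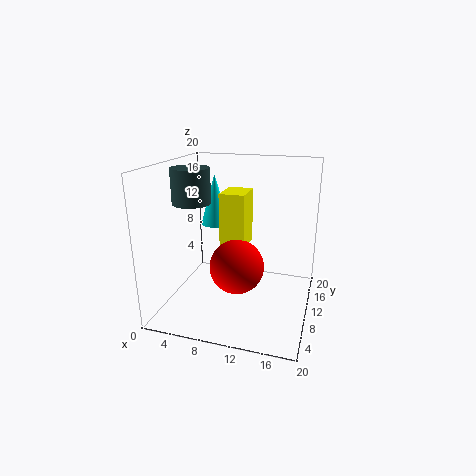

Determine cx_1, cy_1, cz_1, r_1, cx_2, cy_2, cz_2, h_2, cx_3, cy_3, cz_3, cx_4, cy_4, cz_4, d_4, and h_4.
cx_1 = 3
cy_1 = 10.5
cz_1 = 14.25
r_1 = 2.75
cx_2 = 4.5
cy_2 = 15.75
cz_2 = 9.75
h_2 = 7.75
cx_3 = 9.5
cy_3 = 11
cz_3 = 5
cx_4 = 6.5
cy_4 = 12
cz_4 = 7.25
d_4 = 5
h_4 = 8.25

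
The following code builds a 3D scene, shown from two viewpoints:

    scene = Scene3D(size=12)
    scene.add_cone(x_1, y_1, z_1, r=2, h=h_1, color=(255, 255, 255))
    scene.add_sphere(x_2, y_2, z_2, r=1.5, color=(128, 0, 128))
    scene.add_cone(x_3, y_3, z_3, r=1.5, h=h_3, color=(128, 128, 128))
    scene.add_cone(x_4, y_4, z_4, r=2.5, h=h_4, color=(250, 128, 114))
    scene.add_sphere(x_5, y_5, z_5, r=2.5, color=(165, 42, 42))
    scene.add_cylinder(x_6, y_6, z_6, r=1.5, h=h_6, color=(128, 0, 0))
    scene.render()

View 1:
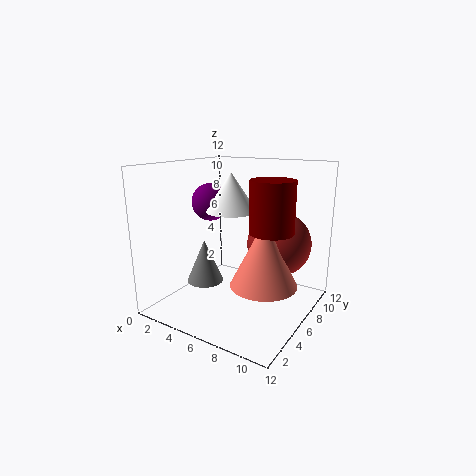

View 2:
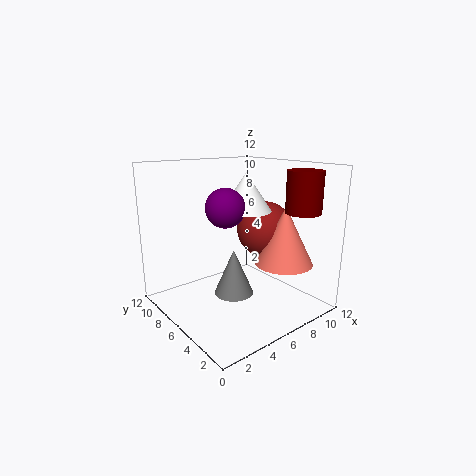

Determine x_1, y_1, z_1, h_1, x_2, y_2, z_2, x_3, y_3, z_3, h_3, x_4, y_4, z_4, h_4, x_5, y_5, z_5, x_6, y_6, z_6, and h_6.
x_1 = 6
y_1 = 5
z_1 = 8.5
h_1 = 3
x_2 = 4
y_2 = 5
z_2 = 9
x_3 = 4
y_3 = 4
z_3 = 2.5
h_3 = 3.5
x_4 = 9.5
y_4 = 4
z_4 = 3.5
h_4 = 5
x_5 = 9.5
y_5 = 6.5
z_5 = 6
x_6 = 10.5
y_6 = 3
z_6 = 8
h_6 = 3.5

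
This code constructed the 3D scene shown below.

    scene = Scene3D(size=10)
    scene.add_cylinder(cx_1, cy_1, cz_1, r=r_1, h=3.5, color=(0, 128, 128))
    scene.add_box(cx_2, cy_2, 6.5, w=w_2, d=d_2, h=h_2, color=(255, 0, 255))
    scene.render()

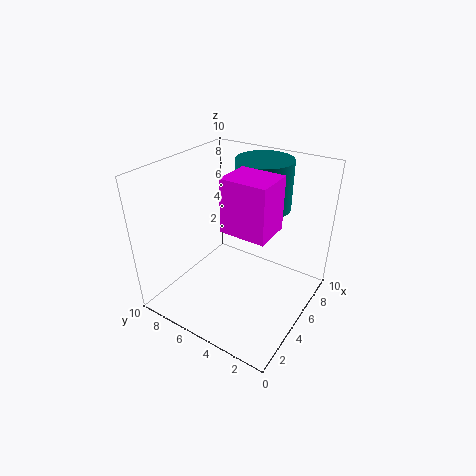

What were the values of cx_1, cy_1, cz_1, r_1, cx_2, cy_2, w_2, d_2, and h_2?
cx_1 = 7.5
cy_1 = 4.5
cz_1 = 6.5
r_1 = 2
cx_2 = 3
cy_2 = 2
w_2 = 2.5
d_2 = 3
h_2 = 3.5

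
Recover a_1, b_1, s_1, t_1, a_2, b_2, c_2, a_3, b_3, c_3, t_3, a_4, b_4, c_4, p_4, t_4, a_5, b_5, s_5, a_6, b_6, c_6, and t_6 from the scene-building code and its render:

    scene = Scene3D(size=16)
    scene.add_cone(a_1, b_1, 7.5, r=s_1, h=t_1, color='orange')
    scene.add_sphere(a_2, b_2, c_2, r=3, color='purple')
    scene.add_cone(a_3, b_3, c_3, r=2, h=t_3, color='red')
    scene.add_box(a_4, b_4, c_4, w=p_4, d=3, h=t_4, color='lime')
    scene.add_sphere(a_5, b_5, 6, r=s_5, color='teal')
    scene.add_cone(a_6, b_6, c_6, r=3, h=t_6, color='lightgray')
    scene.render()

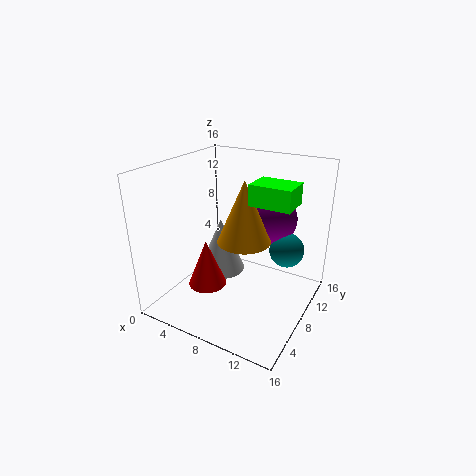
a_1 = 8.5
b_1 = 8.5
s_1 = 3
t_1 = 7
a_2 = 10
b_2 = 12.5
c_2 = 9
a_3 = 6.5
b_3 = 4
c_3 = 4
t_3 = 5
a_4 = 11
b_4 = 4.5
c_4 = 13.5
p_4 = 4
t_4 = 2
a_5 = 12.5
b_5 = 11.5
s_5 = 2
a_6 = 3.5
b_6 = 11.5
c_6 = 1
t_6 = 7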